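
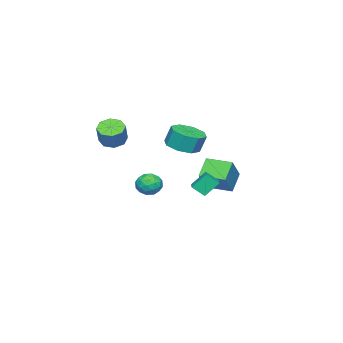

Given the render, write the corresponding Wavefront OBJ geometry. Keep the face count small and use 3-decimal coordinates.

v -1.396 1.776 -0.445
v -0.035 2.044 0.882
v -1.587 3.24 -0.545
v -0.226 3.508 0.782
v -0.474 1.832 -1.402
v 0.887 2.1 -0.075
v -0.665 3.296 -1.502
v 0.696 3.564 -0.175
v -2.594 -0.813 0.537
v -1.693 -1.293 0.782
v -1.805 -0.928 1.909
v -2.706 -0.447 1.663
v -1.582 -0.533 0.546
v -1.694 -0.167 1.673
v -2.064 0.063 0.305
v -2.176 0.429 1.432
v -2.856 0.146 0.199
v -2.968 0.512 1.326
v -3.495 -0.332 0.291
v -3.607 0.033 1.418
v -3.606 -1.093 0.527
v -3.718 -0.727 1.654
v -3.124 -1.689 0.768
v -3.236 -1.323 1.895
v -2.332 -1.772 0.874
v -2.444 -1.406 2.001
v -3.494 -2.75 -3.215
v -3.155 -3.262 -2.64
v -4.185 -3.798 -3.74
v -3.846 -4.31 -3.165
v -4.401 -3.724 -2.931
v -3.974 -3.076 -2.606
v -3.366 -3.984 -3.774
v -2.939 -3.336 -3.449
v -3.075 -4.024 -2.986
v -3.715 -3.864 -2.464
v -3.625 -3.196 -3.916
v -4.265 -3.036 -3.394
v -3.264 -2.914 -2.881
v -4.076 -4.146 -3.499
v -4.403 -3.802 -3.361
v -4.203 -4.103 -3.023
v -3.746 -2.805 -2.861
v -3.546 -3.106 -2.523
v -4.279 -3.377 -2.694
v -3.794 -3.954 -3.857
v -3.594 -4.255 -3.519
v -3.137 -2.957 -3.357
v -2.937 -3.258 -3.019
v -3.061 -3.683 -3.686
v -3.017 -3.663 -2.747
v -3.424 -4.279 -3.056
v -3.141 -4.087 -3.413
v -2.89 -3.707 -3.223
v -3.394 -3.569 -2.44
v -3.8 -4.185 -2.749
v -4.127 -3.84 -2.611
v -3.876 -3.459 -2.42
v -3.347 -4.017 -2.644
v -3.54 -2.875 -3.631
v -3.946 -3.491 -3.94
v -3.464 -3.601 -3.96
v -3.213 -3.22 -3.769
v -3.916 -2.781 -3.324
v -4.323 -3.397 -3.633
v -4.45 -3.353 -3.157
v -4.199 -2.973 -2.967
v -3.993 -3.043 -3.736
v 3.363 2.996 0.261
v 2.88 3.574 1.091
v 3.112 3.613 -0.314
v 2.63 4.191 0.516
v 4.15 3.449 0.404
v 3.668 4.027 1.234
v 3.9 4.066 -0.171
v 3.417 4.644 0.659
v 2.303 -2.254 2.276
v 2.827 -1.874 1.86
v 3.481 -1.605 2.927
v 2.957 -1.986 3.344
v 2.387 -1.526 2.042
v 3.042 -1.257 3.109
v 1.898 -1.604 2.361
v 2.553 -1.336 3.428
v 1.646 -2.064 2.631
v 2.301 -1.795 3.698
v 1.779 -2.635 2.693
v 2.433 -2.366 3.76
v 2.218 -2.983 2.511
v 2.873 -2.714 3.578
v 2.707 -2.904 2.192
v 3.362 -2.636 3.259
v 2.959 -2.445 1.922
v 3.614 -2.176 2.989
f 2 4 1
f 5 2 1
f 1 4 3
f 3 5 1
f 2 8 4
f 6 2 5
f 6 8 2
f 4 8 3
f 7 5 3
f 3 8 7
f 7 6 5
f 8 6 7
f 10 9 13
f 10 13 11
f 11 13 14
f 11 14 12
f 13 9 15
f 13 15 14
f 14 15 16
f 14 16 12
f 15 9 17
f 15 17 16
f 16 17 18
f 16 18 12
f 17 9 19
f 17 19 18
f 18 19 20
f 18 20 12
f 19 9 21
f 19 21 20
f 20 21 22
f 20 22 12
f 21 9 23
f 21 23 22
f 22 23 24
f 22 24 12
f 23 9 25
f 23 25 24
f 24 25 26
f 24 26 12
f 25 9 10
f 25 10 26
f 26 10 11
f 26 11 12
f 27 64 43
f 64 38 67
f 43 67 32
f 64 67 43
f 27 43 39
f 43 32 44
f 39 44 28
f 43 44 39
f 27 39 48
f 39 28 49
f 48 49 34
f 39 49 48
f 27 48 60
f 48 34 63
f 60 63 37
f 48 63 60
f 27 60 64
f 60 37 68
f 64 68 38
f 60 68 64
f 28 44 55
f 44 32 58
f 55 58 36
f 44 58 55
f 32 67 45
f 67 38 66
f 45 66 31
f 67 66 45
f 38 68 65
f 68 37 61
f 65 61 29
f 68 61 65
f 37 63 62
f 63 34 50
f 62 50 33
f 63 50 62
f 34 49 54
f 49 28 51
f 54 51 35
f 49 51 54
f 30 56 42
f 56 36 57
f 42 57 31
f 56 57 42
f 30 42 40
f 42 31 41
f 40 41 29
f 42 41 40
f 30 40 47
f 40 29 46
f 47 46 33
f 40 46 47
f 30 47 52
f 47 33 53
f 52 53 35
f 47 53 52
f 30 52 56
f 52 35 59
f 56 59 36
f 52 59 56
f 31 57 45
f 57 36 58
f 45 58 32
f 57 58 45
f 29 41 65
f 41 31 66
f 65 66 38
f 41 66 65
f 33 46 62
f 46 29 61
f 62 61 37
f 46 61 62
f 35 53 54
f 53 33 50
f 54 50 34
f 53 50 54
f 36 59 55
f 59 35 51
f 55 51 28
f 59 51 55
f 70 72 69
f 73 70 69
f 69 72 71
f 71 73 69
f 70 76 72
f 74 70 73
f 74 76 70
f 72 76 71
f 75 73 71
f 71 76 75
f 75 74 73
f 76 74 75
f 78 77 81
f 78 81 79
f 79 81 82
f 79 82 80
f 81 77 83
f 81 83 82
f 82 83 84
f 82 84 80
f 83 77 85
f 83 85 84
f 84 85 86
f 84 86 80
f 85 77 87
f 85 87 86
f 86 87 88
f 86 88 80
f 87 77 89
f 87 89 88
f 88 89 90
f 88 90 80
f 89 77 91
f 89 91 90
f 90 91 92
f 90 92 80
f 91 77 93
f 91 93 92
f 92 93 94
f 92 94 80
f 93 77 78
f 93 78 94
f 94 78 79
f 94 79 80



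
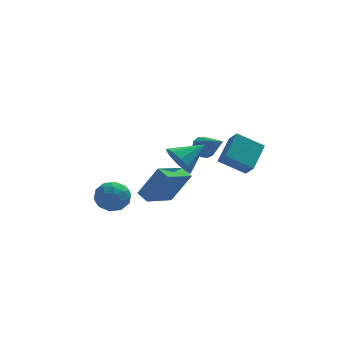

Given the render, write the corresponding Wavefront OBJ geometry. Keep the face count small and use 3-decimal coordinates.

v -3.282 -0.424 -4.146
v -2.348 -1 -4.019
v -4.132 -1.56 -3.061
v -3.198 -2.136 -2.934
v -3.285 -1.123 -2.503
v -2.76 -0.421 -3.173
v -3.72 -2.139 -3.907
v -3.195 -1.437 -4.577
v -2.619 -2.06 -3.87
v -2.351 -1.432 -3.003
v -4.129 -1.128 -4.077
v -3.861 -0.5 -3.21
v -2.74 -0.612 -4.178
v -3.74 -1.948 -2.902
v -3.791 -1.353 -2.649
v -3.242 -1.691 -2.574
v -2.982 -0.272 -3.681
v -2.434 -0.61 -3.606
v -2.985 -0.683 -2.715
v -4.046 -1.95 -3.474
v -3.498 -2.288 -3.399
v -3.238 -0.869 -4.506
v -2.689 -1.207 -4.431
v -3.495 -1.877 -4.365
v -2.351 -1.574 -4.016
v -2.851 -2.242 -3.378
v -3.157 -2.243 -3.95
v -2.849 -1.83 -4.344
v -2.193 -1.205 -3.506
v -2.693 -1.873 -2.868
v -2.744 -1.277 -2.615
v -2.435 -0.865 -3.009
v -2.353 -1.828 -3.418
v -3.787 -0.687 -4.212
v -4.287 -1.355 -3.574
v -4.045 -1.695 -4.071
v -3.736 -1.283 -4.465
v -3.629 -0.318 -3.702
v -4.129 -0.986 -3.064
v -3.631 -0.73 -2.736
v -3.323 -0.317 -3.13
v -4.127 -0.732 -3.662
v 0.146 -3.052 -0.187
v 0.734 -3.318 -1.064
v 1.714 -2.528 0.707
v 0.553 -2.673 -1.124
v 0.215 -2.172 -0.826
v -0.149 -2.007 -0.283
v -0.4 -2.241 0.296
v -0.443 -2.785 0.691
v -0.262 -3.431 0.75
v 0.076 -3.932 0.452
v 0.44 -4.097 -0.09
v 0.691 -3.863 -0.67
v -1.737 -3.979 -2.633
v -2.157 -3.301 -2.312
v -0.192 -2.676 -3.366
v -0.612 -1.998 -3.046
v -0.648 -4.202 -0.734
v -1.068 -3.524 -0.414
v 0.897 -2.899 -1.468
v 0.477 -2.221 -1.147
v 2.414 1.493 -1.52
v 2.884 2.027 -1.179
v 3.226 0.087 -0.44
v 2.517 2.007 -0.929
v 2.116 1.823 -0.867
v 1.81 1.534 -1.013
v 1.696 1.232 -1.319
v 1.809 1.013 -1.69
v 2.115 0.946 -2.006
v 2.515 1.053 -2.169
v 2.884 1.299 -2.125
v 3.103 1.607 -1.89
v 3.103 1.878 -1.537
v 4.07 -4.057 -0.59
v 2.571 -3.721 0.329
v 3.79 -3.375 -1.295
v 2.292 -3.039 -0.376
v 4.988 -2.661 0.396
v 3.49 -2.325 1.315
v 4.709 -1.979 -0.309
v 3.21 -1.643 0.61
f 1 38 17
f 38 12 41
f 17 41 6
f 38 41 17
f 1 17 13
f 17 6 18
f 13 18 2
f 17 18 13
f 1 13 22
f 13 2 23
f 22 23 8
f 13 23 22
f 1 22 34
f 22 8 37
f 34 37 11
f 22 37 34
f 1 34 38
f 34 11 42
f 38 42 12
f 34 42 38
f 2 18 29
f 18 6 32
f 29 32 10
f 18 32 29
f 6 41 19
f 41 12 40
f 19 40 5
f 41 40 19
f 12 42 39
f 42 11 35
f 39 35 3
f 42 35 39
f 11 37 36
f 37 8 24
f 36 24 7
f 37 24 36
f 8 23 28
f 23 2 25
f 28 25 9
f 23 25 28
f 4 30 16
f 30 10 31
f 16 31 5
f 30 31 16
f 4 16 14
f 16 5 15
f 14 15 3
f 16 15 14
f 4 14 21
f 14 3 20
f 21 20 7
f 14 20 21
f 4 21 26
f 21 7 27
f 26 27 9
f 21 27 26
f 4 26 30
f 26 9 33
f 30 33 10
f 26 33 30
f 5 31 19
f 31 10 32
f 19 32 6
f 31 32 19
f 3 15 39
f 15 5 40
f 39 40 12
f 15 40 39
f 7 20 36
f 20 3 35
f 36 35 11
f 20 35 36
f 9 27 28
f 27 7 24
f 28 24 8
f 27 24 28
f 10 33 29
f 33 9 25
f 29 25 2
f 33 25 29
f 44 43 46
f 44 46 45
f 46 43 47
f 46 47 45
f 47 43 48
f 47 48 45
f 48 43 49
f 48 49 45
f 49 43 50
f 49 50 45
f 50 43 51
f 50 51 45
f 51 43 52
f 51 52 45
f 52 43 53
f 52 53 45
f 53 43 54
f 53 54 45
f 54 43 44
f 54 44 45
f 56 58 55
f 59 56 55
f 55 58 57
f 57 59 55
f 56 62 58
f 60 56 59
f 60 62 56
f 58 62 57
f 61 59 57
f 57 62 61
f 61 60 59
f 62 60 61
f 64 63 66
f 64 66 65
f 66 63 67
f 66 67 65
f 67 63 68
f 67 68 65
f 68 63 69
f 68 69 65
f 69 63 70
f 69 70 65
f 70 63 71
f 70 71 65
f 71 63 72
f 71 72 65
f 72 63 73
f 72 73 65
f 73 63 74
f 73 74 65
f 74 63 75
f 74 75 65
f 75 63 64
f 75 64 65
f 77 79 76
f 80 77 76
f 76 79 78
f 78 80 76
f 77 83 79
f 81 77 80
f 81 83 77
f 79 83 78
f 82 80 78
f 78 83 82
f 82 81 80
f 83 81 82



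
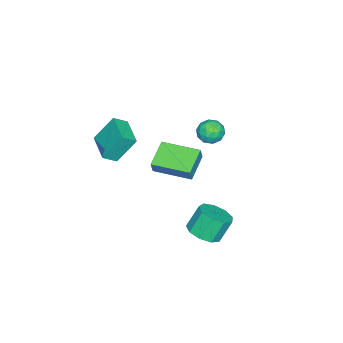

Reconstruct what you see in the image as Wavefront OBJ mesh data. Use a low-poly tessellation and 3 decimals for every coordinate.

v -1.087 2.496 1.087
v -0.533 2.359 0.542
v -1.287 1.241 1.198
v -0.733 1.104 0.653
v -0.528 1.382 1.362
v -0.405 2.158 1.293
v -1.415 1.442 0.447
v -1.292 2.218 0.378
v -0.736 1.708 0.146
v -0.188 1.671 0.712
v -1.632 1.929 1.028
v -1.084 1.892 1.594
v -0.792 2.538 0.805
v -1.028 1.062 0.935
v -0.907 1.226 1.352
v -0.582 1.145 1.032
v -0.717 2.419 1.246
v -0.392 2.339 0.926
v -0.389 1.765 1.408
v -1.428 1.261 0.814
v -1.103 1.181 0.494
v -1.238 2.455 0.708
v -0.913 2.374 0.388
v -1.431 1.835 0.332
v -0.586 2.075 0.252
v -0.704 1.337 0.317
v -1.105 1.536 0.196
v -1.032 1.992 0.155
v -0.264 2.053 0.584
v -0.382 1.315 0.65
v -0.262 1.478 1.066
v -0.189 1.934 1.026
v -0.384 1.67 0.352
v -1.438 2.285 1.09
v -1.556 1.547 1.156
v -1.631 1.666 0.714
v -1.558 2.122 0.674
v -1.116 2.263 1.423
v -1.234 1.525 1.488
v -0.788 1.608 1.585
v -0.715 2.064 1.544
v -1.436 1.93 1.388
v 0.31 -2.305 1.085
v 0.869 -2.828 1.594
v 1.574 -1.14 0.89
v 2.134 -1.663 1.4
v 0.866 -3.157 -0.4
v 1.426 -3.68 0.11
v 2.131 -1.992 -0.594
v 2.69 -2.515 -0.085
v 3.545 3.521 -3.012
v 4.413 3.713 -2.678
v 3.844 4.13 -1.435
v 2.975 3.939 -1.768
v 4.166 4.239 -2.968
v 3.596 4.656 -1.725
v 3.628 4.429 -3.279
v 3.058 4.847 -2.035
v 3.051 4.195 -3.464
v 2.481 4.612 -2.221
v 2.705 3.645 -3.438
v 2.135 4.063 -2.195
v 2.752 3.038 -3.212
v 2.183 3.455 -1.969
v 3.17 2.656 -2.893
v 2.601 3.074 -1.65
v 3.764 2.68 -2.629
v 3.194 3.097 -1.385
v 4.255 3.097 -2.544
v 3.685 3.515 -1.301
v -3.014 -1.917 -3.446
v -2.686 -1.87 -2.631
v -3.223 0.273 -3.489
v -2.895 0.32 -2.674
v -1.445 -1.78 -4.086
v -1.117 -1.733 -3.271
v -1.654 0.41 -4.129
v -1.326 0.457 -3.314
f 1 38 17
f 38 12 41
f 17 41 6
f 38 41 17
f 1 17 13
f 17 6 18
f 13 18 2
f 17 18 13
f 1 13 22
f 13 2 23
f 22 23 8
f 13 23 22
f 1 22 34
f 22 8 37
f 34 37 11
f 22 37 34
f 1 34 38
f 34 11 42
f 38 42 12
f 34 42 38
f 2 18 29
f 18 6 32
f 29 32 10
f 18 32 29
f 6 41 19
f 41 12 40
f 19 40 5
f 41 40 19
f 12 42 39
f 42 11 35
f 39 35 3
f 42 35 39
f 11 37 36
f 37 8 24
f 36 24 7
f 37 24 36
f 8 23 28
f 23 2 25
f 28 25 9
f 23 25 28
f 4 30 16
f 30 10 31
f 16 31 5
f 30 31 16
f 4 16 14
f 16 5 15
f 14 15 3
f 16 15 14
f 4 14 21
f 14 3 20
f 21 20 7
f 14 20 21
f 4 21 26
f 21 7 27
f 26 27 9
f 21 27 26
f 4 26 30
f 26 9 33
f 30 33 10
f 26 33 30
f 5 31 19
f 31 10 32
f 19 32 6
f 31 32 19
f 3 15 39
f 15 5 40
f 39 40 12
f 15 40 39
f 7 20 36
f 20 3 35
f 36 35 11
f 20 35 36
f 9 27 28
f 27 7 24
f 28 24 8
f 27 24 28
f 10 33 29
f 33 9 25
f 29 25 2
f 33 25 29
f 44 46 43
f 47 44 43
f 43 46 45
f 45 47 43
f 44 50 46
f 48 44 47
f 48 50 44
f 46 50 45
f 49 47 45
f 45 50 49
f 49 48 47
f 50 48 49
f 52 51 55
f 52 55 53
f 53 55 56
f 53 56 54
f 55 51 57
f 55 57 56
f 56 57 58
f 56 58 54
f 57 51 59
f 57 59 58
f 58 59 60
f 58 60 54
f 59 51 61
f 59 61 60
f 60 61 62
f 60 62 54
f 61 51 63
f 61 63 62
f 62 63 64
f 62 64 54
f 63 51 65
f 63 65 64
f 64 65 66
f 64 66 54
f 65 51 67
f 65 67 66
f 66 67 68
f 66 68 54
f 67 51 69
f 67 69 68
f 68 69 70
f 68 70 54
f 69 51 52
f 69 52 70
f 70 52 53
f 70 53 54
f 72 74 71
f 75 72 71
f 71 74 73
f 73 75 71
f 72 78 74
f 76 72 75
f 76 78 72
f 74 78 73
f 77 75 73
f 73 78 77
f 77 76 75
f 78 76 77



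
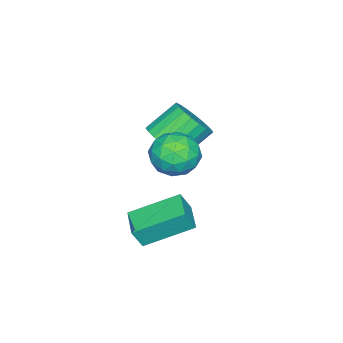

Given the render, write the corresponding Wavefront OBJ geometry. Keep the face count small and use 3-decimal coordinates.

v -3.288 -2.117 -1.168
v -2.523 -1.809 -0.64
v -3.527 -1.095 0.397
v -4.292 -1.403 -0.132
v -2.574 -1.501 -0.901
v -3.578 -0.787 0.135
v -2.749 -1.299 -1.209
v -3.753 -0.586 -0.173
v -3.017 -1.239 -1.51
v -4.021 -0.526 -0.474
v -3.332 -1.331 -1.752
v -4.336 -0.617 -0.716
v -3.64 -1.559 -1.893
v -4.644 -0.845 -0.856
v -3.886 -1.883 -1.909
v -4.89 -1.169 -0.872
v -4.029 -2.247 -1.796
v -5.033 -1.534 -0.759
v -4.044 -2.589 -1.575
v -5.048 -1.876 -0.538
v -3.928 -2.85 -1.284
v -4.932 -2.136 -0.247
v -3.702 -2.983 -0.972
v -4.706 -2.27 0.064
v -3.404 -2.967 -0.695
v -4.408 -2.253 0.342
v -3.086 -2.804 -0.499
v -4.09 -2.09 0.537
v -2.803 -2.522 -0.419
v -3.807 -1.808 0.617
v -2.603 -2.17 -0.469
v -3.607 -1.456 0.568
v -2.34 -0.419 -3.628
v -2 -0.69 -2.761
v -1.327 0.364 -3.781
v -0.986 0.093 -2.914
v -1.234 -2.033 -4.566
v -0.893 -2.304 -3.699
v -0.22 -1.25 -4.719
v 0.12 -1.521 -3.852
v -0.363 0.505 -0.134
v 0.218 0.281 0.673
v -1.518 -0.541 0.407
v -0.937 -0.765 1.214
v -1.362 0.158 1.132
v -0.648 0.805 0.798
v -0.652 -1.065 0.282
v 0.062 -0.418 -0.052
v 0.039 -0.689 0.931
v -0.399 0.067 1.456
v -0.901 -0.327 -0.376
v -1.339 0.429 0.149
v 0.029 0.485 0.222
v -1.329 -0.745 0.858
v -1.579 -0.202 0.81
v -1.237 -0.334 1.285
v -0.48 0.793 0.295
v -0.138 0.661 0.77
v -1.067 0.589 1.04
v -1.162 -0.921 0.31
v -0.82 -1.053 0.785
v -0.063 0.074 -0.205
v 0.279 -0.058 0.27
v -0.233 -0.849 0.04
v 0.266 -0.217 0.848
v -0.414 -0.832 1.166
v -0.246 -1.008 0.618
v 0.174 -0.628 0.422
v 0.008 0.227 1.157
v -0.672 -0.388 1.475
v -0.921 0.155 1.427
v -0.501 0.535 1.23
v -0.097 -0.343 1.308
v -0.628 0.128 -0.395
v -1.308 -0.487 -0.077
v -0.799 -0.795 -0.15
v -0.379 -0.415 -0.347
v -0.886 0.572 -0.086
v -1.566 -0.043 0.232
v -1.474 0.368 0.658
v -1.054 0.748 0.462
v -1.203 0.083 -0.228
f 2 1 5
f 2 5 3
f 3 5 6
f 3 6 4
f 5 1 7
f 5 7 6
f 6 7 8
f 6 8 4
f 7 1 9
f 7 9 8
f 8 9 10
f 8 10 4
f 9 1 11
f 9 11 10
f 10 11 12
f 10 12 4
f 11 1 13
f 11 13 12
f 12 13 14
f 12 14 4
f 13 1 15
f 13 15 14
f 14 15 16
f 14 16 4
f 15 1 17
f 15 17 16
f 16 17 18
f 16 18 4
f 17 1 19
f 17 19 18
f 18 19 20
f 18 20 4
f 19 1 21
f 19 21 20
f 20 21 22
f 20 22 4
f 21 1 23
f 21 23 22
f 22 23 24
f 22 24 4
f 23 1 25
f 23 25 24
f 24 25 26
f 24 26 4
f 25 1 27
f 25 27 26
f 26 27 28
f 26 28 4
f 27 1 29
f 27 29 28
f 28 29 30
f 28 30 4
f 29 1 31
f 29 31 30
f 30 31 32
f 30 32 4
f 31 1 2
f 31 2 32
f 32 2 3
f 32 3 4
f 34 36 33
f 37 34 33
f 33 36 35
f 35 37 33
f 34 40 36
f 38 34 37
f 38 40 34
f 36 40 35
f 39 37 35
f 35 40 39
f 39 38 37
f 40 38 39
f 41 78 57
f 78 52 81
f 57 81 46
f 78 81 57
f 41 57 53
f 57 46 58
f 53 58 42
f 57 58 53
f 41 53 62
f 53 42 63
f 62 63 48
f 53 63 62
f 41 62 74
f 62 48 77
f 74 77 51
f 62 77 74
f 41 74 78
f 74 51 82
f 78 82 52
f 74 82 78
f 42 58 69
f 58 46 72
f 69 72 50
f 58 72 69
f 46 81 59
f 81 52 80
f 59 80 45
f 81 80 59
f 52 82 79
f 82 51 75
f 79 75 43
f 82 75 79
f 51 77 76
f 77 48 64
f 76 64 47
f 77 64 76
f 48 63 68
f 63 42 65
f 68 65 49
f 63 65 68
f 44 70 56
f 70 50 71
f 56 71 45
f 70 71 56
f 44 56 54
f 56 45 55
f 54 55 43
f 56 55 54
f 44 54 61
f 54 43 60
f 61 60 47
f 54 60 61
f 44 61 66
f 61 47 67
f 66 67 49
f 61 67 66
f 44 66 70
f 66 49 73
f 70 73 50
f 66 73 70
f 45 71 59
f 71 50 72
f 59 72 46
f 71 72 59
f 43 55 79
f 55 45 80
f 79 80 52
f 55 80 79
f 47 60 76
f 60 43 75
f 76 75 51
f 60 75 76
f 49 67 68
f 67 47 64
f 68 64 48
f 67 64 68
f 50 73 69
f 73 49 65
f 69 65 42
f 73 65 69



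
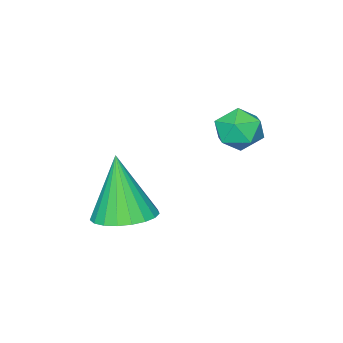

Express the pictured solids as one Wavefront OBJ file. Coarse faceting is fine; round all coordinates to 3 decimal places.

v 1.198 2.536 -0.019
v 2.086 2.68 0.117
v 0.982 2.004 1.959
v 1.939 3.02 0.192
v 1.664 3.277 0.231
v 1.308 3.405 0.226
v 0.933 3.383 0.179
v 0.604 3.215 0.098
v 0.378 2.929 -0.004
v 0.293 2.575 -0.108
v 0.366 2.214 -0.197
v 0.582 1.909 -0.255
v 0.905 1.712 -0.272
v 1.278 1.658 -0.246
v 1.638 1.755 -0.181
v 1.922 1.988 -0.087
v 2.08 2.315 0.018
v -2.254 3.967 2.851
v -1.798 4.509 3.088
v -1.342 3.471 2.232
v -0.886 4.013 2.469
v -1.143 3.504 2.951
v -1.706 3.81 3.333
v -1.434 4.17 1.987
v -1.997 4.476 2.369
v -1.292 4.634 2.554
v -1.112 4.223 3.15
v -2.028 3.757 2.17
v -1.848 3.346 2.766
f 2 1 4
f 2 4 3
f 4 1 5
f 4 5 3
f 5 1 6
f 5 6 3
f 6 1 7
f 6 7 3
f 7 1 8
f 7 8 3
f 8 1 9
f 8 9 3
f 9 1 10
f 9 10 3
f 10 1 11
f 10 11 3
f 11 1 12
f 11 12 3
f 12 1 13
f 12 13 3
f 13 1 14
f 13 14 3
f 14 1 15
f 14 15 3
f 15 1 16
f 15 16 3
f 16 1 17
f 16 17 3
f 17 1 2
f 17 2 3
f 18 29 23
f 18 23 19
f 18 19 25
f 18 25 28
f 18 28 29
f 19 23 27
f 23 29 22
f 29 28 20
f 28 25 24
f 25 19 26
f 21 27 22
f 21 22 20
f 21 20 24
f 21 24 26
f 21 26 27
f 22 27 23
f 20 22 29
f 24 20 28
f 26 24 25
f 27 26 19



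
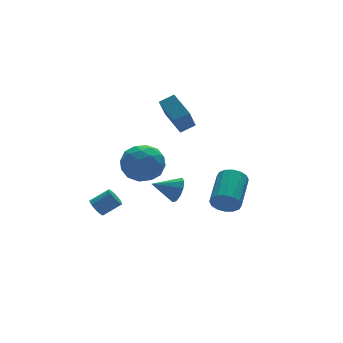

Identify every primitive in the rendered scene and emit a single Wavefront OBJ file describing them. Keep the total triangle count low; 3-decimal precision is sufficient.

v -0.955 -2.444 -0.149
v -0.577 -2.263 0.533
v -2.185 -1.976 0.409
v -0.559 -1.866 0.238
v -0.693 -1.69 -0.204
v -0.926 -1.801 -0.625
v -1.171 -2.158 -0.865
v -1.332 -2.624 -0.831
v -1.35 -3.021 -0.537
v -1.216 -3.198 -0.095
v -0.983 -3.086 0.327
v -0.739 -2.729 0.566
v 1.067 -0.065 3.724
v 0.964 1.381 4.424
v 0.238 0.06 3.344
v 0.135 1.506 4.045
v 1.865 0.714 2.235
v 1.762 2.16 2.936
v 1.036 0.839 1.856
v 0.933 2.285 2.556
v -3.496 -2.647 3.811
v -2.727 -2.665 2.905
v -4.213 -4.335 3.235
v -3.444 -4.353 2.329
v -3.052 -4.481 3.444
v -2.609 -3.438 3.799
v -4.331 -3.562 2.341
v -3.888 -2.519 2.696
v -3.243 -3.23 1.996
v -2.453 -3.798 2.678
v -4.487 -3.202 3.462
v -3.697 -3.77 4.144
v -3.048 -2.508 3.408
v -3.892 -4.492 2.732
v -3.661 -4.568 3.387
v -3.209 -4.578 2.854
v -2.979 -2.962 3.934
v -2.527 -2.972 3.402
v -2.718 -4.04 3.718
v -4.413 -4.028 2.738
v -3.961 -4.038 2.206
v -3.731 -2.422 3.286
v -3.279 -2.432 2.753
v -4.222 -2.96 2.422
v -2.9 -2.85 2.342
v -3.322 -3.843 2.004
v -3.843 -3.378 2.01
v -3.582 -2.765 2.219
v -2.436 -3.184 2.743
v -2.857 -4.177 2.404
v -2.627 -4.252 3.059
v -2.366 -3.639 3.268
v -2.739 -3.517 2.208
v -4.083 -2.823 3.736
v -4.504 -3.816 3.397
v -4.574 -3.361 2.872
v -4.313 -2.748 3.081
v -3.618 -3.157 4.136
v -4.04 -4.15 3.798
v -3.358 -4.235 3.921
v -3.097 -3.622 4.13
v -4.201 -3.483 3.932
v 1.951 -2.267 -2.132
v 2.399 -2.323 -2.84
v 3.736 -0.789 -2.117
v 3.289 -0.733 -1.408
v 2.097 -2.021 -2.922
v 3.434 -0.487 -2.198
v 1.756 -1.785 -2.791
v 3.093 -0.251 -2.068
v 1.467 -1.679 -2.484
v 2.804 -0.144 -1.761
v 1.308 -1.73 -2.083
v 2.645 -0.195 -1.359
v 1.322 -1.925 -1.694
v 2.659 -0.39 -0.971
v 1.504 -2.211 -1.423
v 2.841 -0.677 -0.7
v 1.806 -2.513 -1.342
v 3.143 -0.979 -0.618
v 2.147 -2.749 -1.472
v 3.484 -1.215 -0.749
v 2.436 -2.856 -1.779
v 3.773 -1.321 -1.056
v 2.595 -2.805 -2.181
v 3.932 -1.27 -1.457
v 2.581 -2.61 -2.569
v 3.918 -1.075 -1.846
v -3.757 1.109 -2.584
v -3.402 1.274 -3.025
v -2.428 1.015 -2.338
v -2.783 0.851 -1.896
v -3.437 1.497 -2.892
v -2.462 1.238 -2.205
v -3.535 1.644 -2.697
v -2.56 1.385 -2.01
v -3.677 1.685 -2.481
v -2.703 1.426 -1.794
v -3.835 1.612 -2.284
v -2.861 1.353 -1.597
v -3.978 1.439 -2.147
v -3.003 1.18 -1.46
v -4.076 1.201 -2.096
v -3.102 0.942 -1.409
v -4.112 0.945 -2.142
v -3.138 0.686 -1.455
v -4.078 0.722 -2.275
v -3.103 0.463 -1.588
v -3.98 0.575 -2.47
v -3.005 0.316 -1.783
v -3.837 0.534 -2.686
v -2.863 0.275 -1.999
v -3.679 0.607 -2.883
v -2.705 0.348 -2.196
v -3.537 0.78 -3.02
v -2.562 0.521 -2.333
v -3.438 1.018 -3.071
v -2.464 0.759 -2.384
f 2 1 4
f 2 4 3
f 4 1 5
f 4 5 3
f 5 1 6
f 5 6 3
f 6 1 7
f 6 7 3
f 7 1 8
f 7 8 3
f 8 1 9
f 8 9 3
f 9 1 10
f 9 10 3
f 10 1 11
f 10 11 3
f 11 1 12
f 11 12 3
f 12 1 2
f 12 2 3
f 14 16 13
f 17 14 13
f 13 16 15
f 15 17 13
f 14 20 16
f 18 14 17
f 18 20 14
f 16 20 15
f 19 17 15
f 15 20 19
f 19 18 17
f 20 18 19
f 21 58 37
f 58 32 61
f 37 61 26
f 58 61 37
f 21 37 33
f 37 26 38
f 33 38 22
f 37 38 33
f 21 33 42
f 33 22 43
f 42 43 28
f 33 43 42
f 21 42 54
f 42 28 57
f 54 57 31
f 42 57 54
f 21 54 58
f 54 31 62
f 58 62 32
f 54 62 58
f 22 38 49
f 38 26 52
f 49 52 30
f 38 52 49
f 26 61 39
f 61 32 60
f 39 60 25
f 61 60 39
f 32 62 59
f 62 31 55
f 59 55 23
f 62 55 59
f 31 57 56
f 57 28 44
f 56 44 27
f 57 44 56
f 28 43 48
f 43 22 45
f 48 45 29
f 43 45 48
f 24 50 36
f 50 30 51
f 36 51 25
f 50 51 36
f 24 36 34
f 36 25 35
f 34 35 23
f 36 35 34
f 24 34 41
f 34 23 40
f 41 40 27
f 34 40 41
f 24 41 46
f 41 27 47
f 46 47 29
f 41 47 46
f 24 46 50
f 46 29 53
f 50 53 30
f 46 53 50
f 25 51 39
f 51 30 52
f 39 52 26
f 51 52 39
f 23 35 59
f 35 25 60
f 59 60 32
f 35 60 59
f 27 40 56
f 40 23 55
f 56 55 31
f 40 55 56
f 29 47 48
f 47 27 44
f 48 44 28
f 47 44 48
f 30 53 49
f 53 29 45
f 49 45 22
f 53 45 49
f 64 63 67
f 64 67 65
f 65 67 68
f 65 68 66
f 67 63 69
f 67 69 68
f 68 69 70
f 68 70 66
f 69 63 71
f 69 71 70
f 70 71 72
f 70 72 66
f 71 63 73
f 71 73 72
f 72 73 74
f 72 74 66
f 73 63 75
f 73 75 74
f 74 75 76
f 74 76 66
f 75 63 77
f 75 77 76
f 76 77 78
f 76 78 66
f 77 63 79
f 77 79 78
f 78 79 80
f 78 80 66
f 79 63 81
f 79 81 80
f 80 81 82
f 80 82 66
f 81 63 83
f 81 83 82
f 82 83 84
f 82 84 66
f 83 63 85
f 83 85 84
f 84 85 86
f 84 86 66
f 85 63 87
f 85 87 86
f 86 87 88
f 86 88 66
f 87 63 64
f 87 64 88
f 88 64 65
f 88 65 66
f 90 89 93
f 90 93 91
f 91 93 94
f 91 94 92
f 93 89 95
f 93 95 94
f 94 95 96
f 94 96 92
f 95 89 97
f 95 97 96
f 96 97 98
f 96 98 92
f 97 89 99
f 97 99 98
f 98 99 100
f 98 100 92
f 99 89 101
f 99 101 100
f 100 101 102
f 100 102 92
f 101 89 103
f 101 103 102
f 102 103 104
f 102 104 92
f 103 89 105
f 103 105 104
f 104 105 106
f 104 106 92
f 105 89 107
f 105 107 106
f 106 107 108
f 106 108 92
f 107 89 109
f 107 109 108
f 108 109 110
f 108 110 92
f 109 89 111
f 109 111 110
f 110 111 112
f 110 112 92
f 111 89 113
f 111 113 112
f 112 113 114
f 112 114 92
f 113 89 115
f 113 115 114
f 114 115 116
f 114 116 92
f 115 89 117
f 115 117 116
f 116 117 118
f 116 118 92
f 117 89 90
f 117 90 118
f 118 90 91
f 118 91 92



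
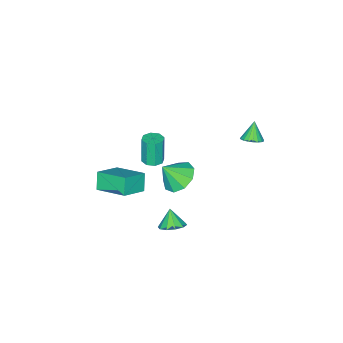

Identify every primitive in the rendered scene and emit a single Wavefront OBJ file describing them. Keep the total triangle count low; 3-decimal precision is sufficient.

v 2.746 -0.064 -1.205
v 3.428 0.099 -0.864
v 2.394 -0.536 -0.275
v 3.131 0.471 -0.787
v 2.687 0.638 -0.87
v 2.265 0.538 -1.08
v 2.027 0.207 -1.338
v 2.063 -0.226 -1.545
v 2.36 -0.598 -1.622
v 2.805 -0.766 -1.539
v 3.226 -0.665 -1.329
v 3.465 -0.335 -1.071
v -3.684 0.162 1.519
v -3.103 0.043 1.809
v -4.256 -0.142 2.541
v -3.142 0.308 1.867
v -3.274 0.549 1.864
v -3.478 0.722 1.802
v -3.717 0.799 1.691
v -3.95 0.765 1.55
v -4.137 0.628 1.404
v -4.246 0.41 1.278
v -4.257 0.149 1.193
v -4.17 -0.11 1.166
v -3.998 -0.321 1.199
v -3.772 -0.449 1.287
v -3.531 -0.471 1.416
v -3.316 -0.384 1.563
v -3.164 -0.202 1.702
v -0.063 -3.833 -0.147
v 0.315 -3.34 -0.043
v 0.082 -3.515 1.632
v -0.297 -4.007 1.527
v -0.146 -3.21 -0.094
v -0.379 -3.385 1.581
v -0.559 -3.445 -0.176
v -0.792 -3.62 1.499
v -0.682 -3.907 -0.241
v -0.915 -4.082 1.434
v -0.442 -4.325 -0.252
v -0.675 -4.5 1.423
v 0.019 -4.455 -0.201
v -0.214 -4.63 1.474
v 0.432 -4.22 -0.119
v 0.199 -4.395 1.556
v 0.555 -3.758 -0.054
v 0.322 -3.933 1.621
v 1.709 -0.5 2.075
v 2.503 -0.751 1.451
v 2.411 -1.04 3.185
v 2.596 -0.096 1.711
v 2.274 0.371 2.141
v 1.688 0.43 2.54
v 1.112 0.054 2.722
v 0.815 -0.581 2.6
v 0.937 -1.178 2.233
v 1.42 -1.458 1.792
v 2.038 -1.289 1.483
v 2.858 -3.813 1.574
v 4.258 -3.939 2.25
v 2.715 -1.986 2.21
v 4.115 -2.112 2.886
v 3.345 -3.448 0.634
v 4.745 -3.574 1.31
v 3.202 -1.621 1.27
v 4.602 -1.747 1.946
f 2 1 4
f 2 4 3
f 4 1 5
f 4 5 3
f 5 1 6
f 5 6 3
f 6 1 7
f 6 7 3
f 7 1 8
f 7 8 3
f 8 1 9
f 8 9 3
f 9 1 10
f 9 10 3
f 10 1 11
f 10 11 3
f 11 1 12
f 11 12 3
f 12 1 2
f 12 2 3
f 14 13 16
f 14 16 15
f 16 13 17
f 16 17 15
f 17 13 18
f 17 18 15
f 18 13 19
f 18 19 15
f 19 13 20
f 19 20 15
f 20 13 21
f 20 21 15
f 21 13 22
f 21 22 15
f 22 13 23
f 22 23 15
f 23 13 24
f 23 24 15
f 24 13 25
f 24 25 15
f 25 13 26
f 25 26 15
f 26 13 27
f 26 27 15
f 27 13 28
f 27 28 15
f 28 13 29
f 28 29 15
f 29 13 14
f 29 14 15
f 31 30 34
f 31 34 32
f 32 34 35
f 32 35 33
f 34 30 36
f 34 36 35
f 35 36 37
f 35 37 33
f 36 30 38
f 36 38 37
f 37 38 39
f 37 39 33
f 38 30 40
f 38 40 39
f 39 40 41
f 39 41 33
f 40 30 42
f 40 42 41
f 41 42 43
f 41 43 33
f 42 30 44
f 42 44 43
f 43 44 45
f 43 45 33
f 44 30 46
f 44 46 45
f 45 46 47
f 45 47 33
f 46 30 31
f 46 31 47
f 47 31 32
f 47 32 33
f 49 48 51
f 49 51 50
f 51 48 52
f 51 52 50
f 52 48 53
f 52 53 50
f 53 48 54
f 53 54 50
f 54 48 55
f 54 55 50
f 55 48 56
f 55 56 50
f 56 48 57
f 56 57 50
f 57 48 58
f 57 58 50
f 58 48 49
f 58 49 50
f 60 62 59
f 63 60 59
f 59 62 61
f 61 63 59
f 60 66 62
f 64 60 63
f 64 66 60
f 62 66 61
f 65 63 61
f 61 66 65
f 65 64 63
f 66 64 65



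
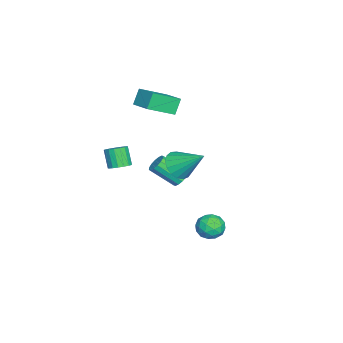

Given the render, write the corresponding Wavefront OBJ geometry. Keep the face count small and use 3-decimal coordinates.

v 3.361 -0.223 2.608
v 3.878 0.119 2.012
v 3.759 1.103 3.712
v 3.513 0.292 1.936
v 3.112 0.347 2.014
v 2.769 0.272 2.228
v 2.561 0.083 2.529
v 2.537 -0.175 2.848
v 2.701 -0.445 3.113
v 3.016 -0.663 3.261
v 3.411 -0.781 3.26
v 3.794 -0.771 3.11
v 4.078 -0.635 2.845
v 4.197 -0.405 2.525
v 4.125 -0.133 2.225
v -3.575 -1.546 -3.215
v -3.238 -1.216 -2.86
v -3.128 -2.525 -1.75
v -3.465 -2.854 -2.105
v -3.525 -1.163 -2.769
v -3.415 -2.472 -1.659
v -3.825 -1.212 -2.798
v -3.715 -2.521 -1.687
v -4.058 -1.351 -2.938
v -3.948 -2.66 -1.828
v -4.162 -1.542 -3.153
v -4.052 -2.851 -2.042
v -4.108 -1.734 -3.384
v -3.998 -3.043 -2.274
v -3.912 -1.875 -3.57
v -3.802 -3.184 -2.46
v -3.625 -1.928 -3.661
v -3.515 -3.237 -2.551
v -3.325 -1.879 -3.633
v -3.215 -3.188 -2.522
v -3.092 -1.74 -3.492
v -2.982 -3.049 -2.382
v -2.988 -1.549 -3.278
v -2.878 -2.858 -2.167
v -3.042 -1.357 -3.046
v -2.932 -2.666 -1.936
v 2.929 1.802 -1.803
v 3.618 1.715 -2.176
v 3.342 1.045 -0.864
v 4.031 0.958 -1.237
v 3.839 1.654 -0.921
v 3.583 2.123 -1.502
v 3.377 0.637 -1.538
v 3.121 1.106 -2.119
v 3.895 0.996 -2.013
v 4.18 1.624 -1.631
v 2.78 1.136 -1.409
v 3.065 1.764 -1.027
v 3.237 1.825 -2.072
v 3.723 0.935 -0.968
v 3.61 1.344 -0.782
v 4.015 1.293 -1.002
v 3.216 2.065 -1.676
v 3.622 2.014 -1.895
v 3.751 1.978 -1.157
v 3.338 0.746 -1.145
v 3.744 0.695 -1.364
v 2.945 1.467 -2.038
v 3.35 1.416 -2.258
v 3.209 0.782 -1.883
v 3.805 1.351 -2.195
v 4.048 0.906 -1.643
v 3.663 0.718 -1.82
v 3.513 0.993 -2.161
v 3.973 1.721 -1.971
v 4.216 1.275 -1.419
v 4.102 1.685 -1.234
v 3.952 1.96 -1.575
v 4.136 1.298 -1.875
v 2.744 1.485 -1.621
v 2.987 1.039 -1.069
v 3.008 0.8 -1.465
v 2.858 1.075 -1.806
v 2.912 1.854 -1.397
v 3.155 1.409 -0.845
v 3.447 1.767 -0.879
v 3.297 2.042 -1.22
v 2.824 1.462 -1.165
v -4.143 -2.422 2.782
v -3.236 -3.675 3.601
v -3.169 -1.473 3.156
v -2.262 -2.726 3.975
v -3.618 -2.614 1.905
v -2.711 -3.867 2.724
v -2.644 -1.665 2.279
v -1.737 -2.918 3.098
v 2.41 -3.331 1.449
v 2.936 -3.294 1.734
v 2.437 -3.612 2.697
v 1.91 -3.649 2.411
v 2.824 -3.031 1.763
v 2.324 -3.349 2.725
v 2.616 -2.837 1.719
v 2.117 -3.155 2.682
v 2.362 -2.756 1.614
v 1.862 -3.074 2.576
v 2.118 -2.807 1.471
v 1.619 -3.125 2.433
v 1.941 -2.978 1.322
v 1.442 -3.296 2.285
v 1.872 -3.23 1.203
v 1.372 -3.548 2.165
v 1.926 -3.505 1.14
v 1.426 -3.823 2.102
v 2.09 -3.74 1.148
v 1.591 -4.058 2.11
v 2.328 -3.881 1.224
v 1.829 -4.199 2.187
v 2.585 -3.897 1.353
v 2.085 -4.215 2.315
v 2.801 -3.783 1.503
v 2.302 -4.101 2.465
v 2.928 -3.565 1.64
v 2.428 -3.883 2.603
f 2 1 4
f 2 4 3
f 4 1 5
f 4 5 3
f 5 1 6
f 5 6 3
f 6 1 7
f 6 7 3
f 7 1 8
f 7 8 3
f 8 1 9
f 8 9 3
f 9 1 10
f 9 10 3
f 10 1 11
f 10 11 3
f 11 1 12
f 11 12 3
f 12 1 13
f 12 13 3
f 13 1 14
f 13 14 3
f 14 1 15
f 14 15 3
f 15 1 2
f 15 2 3
f 17 16 20
f 17 20 18
f 18 20 21
f 18 21 19
f 20 16 22
f 20 22 21
f 21 22 23
f 21 23 19
f 22 16 24
f 22 24 23
f 23 24 25
f 23 25 19
f 24 16 26
f 24 26 25
f 25 26 27
f 25 27 19
f 26 16 28
f 26 28 27
f 27 28 29
f 27 29 19
f 28 16 30
f 28 30 29
f 29 30 31
f 29 31 19
f 30 16 32
f 30 32 31
f 31 32 33
f 31 33 19
f 32 16 34
f 32 34 33
f 33 34 35
f 33 35 19
f 34 16 36
f 34 36 35
f 35 36 37
f 35 37 19
f 36 16 38
f 36 38 37
f 37 38 39
f 37 39 19
f 38 16 40
f 38 40 39
f 39 40 41
f 39 41 19
f 40 16 17
f 40 17 41
f 41 17 18
f 41 18 19
f 42 79 58
f 79 53 82
f 58 82 47
f 79 82 58
f 42 58 54
f 58 47 59
f 54 59 43
f 58 59 54
f 42 54 63
f 54 43 64
f 63 64 49
f 54 64 63
f 42 63 75
f 63 49 78
f 75 78 52
f 63 78 75
f 42 75 79
f 75 52 83
f 79 83 53
f 75 83 79
f 43 59 70
f 59 47 73
f 70 73 51
f 59 73 70
f 47 82 60
f 82 53 81
f 60 81 46
f 82 81 60
f 53 83 80
f 83 52 76
f 80 76 44
f 83 76 80
f 52 78 77
f 78 49 65
f 77 65 48
f 78 65 77
f 49 64 69
f 64 43 66
f 69 66 50
f 64 66 69
f 45 71 57
f 71 51 72
f 57 72 46
f 71 72 57
f 45 57 55
f 57 46 56
f 55 56 44
f 57 56 55
f 45 55 62
f 55 44 61
f 62 61 48
f 55 61 62
f 45 62 67
f 62 48 68
f 67 68 50
f 62 68 67
f 45 67 71
f 67 50 74
f 71 74 51
f 67 74 71
f 46 72 60
f 72 51 73
f 60 73 47
f 72 73 60
f 44 56 80
f 56 46 81
f 80 81 53
f 56 81 80
f 48 61 77
f 61 44 76
f 77 76 52
f 61 76 77
f 50 68 69
f 68 48 65
f 69 65 49
f 68 65 69
f 51 74 70
f 74 50 66
f 70 66 43
f 74 66 70
f 85 87 84
f 88 85 84
f 84 87 86
f 86 88 84
f 85 91 87
f 89 85 88
f 89 91 85
f 87 91 86
f 90 88 86
f 86 91 90
f 90 89 88
f 91 89 90
f 93 92 96
f 93 96 94
f 94 96 97
f 94 97 95
f 96 92 98
f 96 98 97
f 97 98 99
f 97 99 95
f 98 92 100
f 98 100 99
f 99 100 101
f 99 101 95
f 100 92 102
f 100 102 101
f 101 102 103
f 101 103 95
f 102 92 104
f 102 104 103
f 103 104 105
f 103 105 95
f 104 92 106
f 104 106 105
f 105 106 107
f 105 107 95
f 106 92 108
f 106 108 107
f 107 108 109
f 107 109 95
f 108 92 110
f 108 110 109
f 109 110 111
f 109 111 95
f 110 92 112
f 110 112 111
f 111 112 113
f 111 113 95
f 112 92 114
f 112 114 113
f 113 114 115
f 113 115 95
f 114 92 116
f 114 116 115
f 115 116 117
f 115 117 95
f 116 92 118
f 116 118 117
f 117 118 119
f 117 119 95
f 118 92 93
f 118 93 119
f 119 93 94
f 119 94 95



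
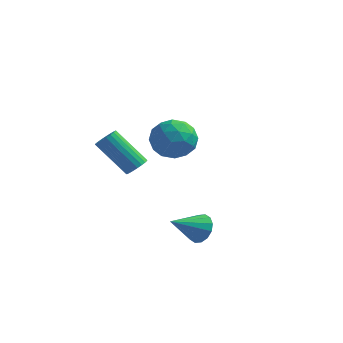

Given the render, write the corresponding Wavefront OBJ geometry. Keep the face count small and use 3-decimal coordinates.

v 0.369 -1.878 -2.933
v 0.772 -1.659 -2.242
v -0.589 -3.102 -1.987
v 0.429 -1.401 -2.257
v 0.069 -1.271 -2.453
v -0.21 -1.304 -2.778
v -0.334 -1.491 -3.144
v -0.269 -1.781 -3.454
v -0.034 -2.097 -3.625
v 0.31 -2.355 -3.61
v 0.669 -2.485 -3.414
v 0.948 -2.452 -3.089
v 1.072 -2.266 -2.722
v 1.008 -1.975 -2.412
v -1.962 -3.581 1.462
v -1.595 -3.874 1.836
v -3.111 -3.811 3.372
v -3.478 -3.519 2.998
v -1.537 -3.635 1.883
v -3.054 -3.573 3.419
v -1.554 -3.388 1.857
v -3.07 -3.325 3.393
v -1.64 -3.174 1.762
v -3.157 -3.111 3.299
v -1.782 -3.03 1.616
v -3.299 -2.967 3.153
v -1.956 -2.982 1.443
v -3.472 -2.919 2.98
v -2.13 -3.037 1.274
v -3.646 -2.974 2.81
v -2.275 -3.186 1.136
v -3.792 -3.124 2.673
v -2.366 -3.404 1.055
v -3.883 -3.342 2.592
v -2.387 -3.652 1.045
v -3.904 -3.59 2.581
v -2.335 -3.888 1.106
v -3.851 -3.826 2.643
v -2.218 -4.071 1.229
v -3.734 -4.009 2.766
v -2.056 -4.17 1.392
v -3.573 -4.107 2.929
v -1.879 -4.166 1.567
v -3.396 -4.104 3.104
v -1.716 -4.061 1.724
v -3.232 -3.999 3.261
v -3.478 3.055 -0.233
v -2.31 3.431 -0.135
v -2.95 1.249 0.415
v -1.782 1.625 0.513
v -2.638 2.068 1.278
v -2.965 3.185 0.877
v -2.295 1.495 -0.597
v -2.622 2.612 -0.998
v -1.58 2.467 -0.36
v -1.792 2.822 0.799
v -3.468 1.858 -0.519
v -3.68 2.213 0.64
v -2.94 3.402 -0.241
v -2.32 1.278 0.521
v -2.823 1.539 0.971
v -2.137 1.76 1.028
v -3.325 3.257 0.354
v -2.639 3.478 0.412
v -2.831 2.677 1.242
v -2.621 1.202 -0.132
v -1.935 1.423 -0.074
v -3.123 2.92 -0.748
v -2.437 3.141 -0.691
v -2.429 2.003 -0.962
v -1.825 3.056 -0.316
v -1.515 1.995 0.066
v -1.816 1.918 -0.587
v -2.008 2.575 -0.823
v -1.949 3.265 0.366
v -1.639 2.203 0.747
v -2.142 2.463 1.196
v -2.334 3.12 0.961
v -1.52 2.698 0.234
v -3.621 2.477 -0.467
v -3.311 1.415 -0.086
v -2.926 1.56 -0.681
v -3.118 2.217 -0.916
v -3.745 2.685 0.214
v -3.435 1.624 0.596
v -3.252 2.105 1.103
v -3.444 2.762 0.867
v -3.74 1.982 0.046
f 2 1 4
f 2 4 3
f 4 1 5
f 4 5 3
f 5 1 6
f 5 6 3
f 6 1 7
f 6 7 3
f 7 1 8
f 7 8 3
f 8 1 9
f 8 9 3
f 9 1 10
f 9 10 3
f 10 1 11
f 10 11 3
f 11 1 12
f 11 12 3
f 12 1 13
f 12 13 3
f 13 1 14
f 13 14 3
f 14 1 2
f 14 2 3
f 16 15 19
f 16 19 17
f 17 19 20
f 17 20 18
f 19 15 21
f 19 21 20
f 20 21 22
f 20 22 18
f 21 15 23
f 21 23 22
f 22 23 24
f 22 24 18
f 23 15 25
f 23 25 24
f 24 25 26
f 24 26 18
f 25 15 27
f 25 27 26
f 26 27 28
f 26 28 18
f 27 15 29
f 27 29 28
f 28 29 30
f 28 30 18
f 29 15 31
f 29 31 30
f 30 31 32
f 30 32 18
f 31 15 33
f 31 33 32
f 32 33 34
f 32 34 18
f 33 15 35
f 33 35 34
f 34 35 36
f 34 36 18
f 35 15 37
f 35 37 36
f 36 37 38
f 36 38 18
f 37 15 39
f 37 39 38
f 38 39 40
f 38 40 18
f 39 15 41
f 39 41 40
f 40 41 42
f 40 42 18
f 41 15 43
f 41 43 42
f 42 43 44
f 42 44 18
f 43 15 45
f 43 45 44
f 44 45 46
f 44 46 18
f 45 15 16
f 45 16 46
f 46 16 17
f 46 17 18
f 47 84 63
f 84 58 87
f 63 87 52
f 84 87 63
f 47 63 59
f 63 52 64
f 59 64 48
f 63 64 59
f 47 59 68
f 59 48 69
f 68 69 54
f 59 69 68
f 47 68 80
f 68 54 83
f 80 83 57
f 68 83 80
f 47 80 84
f 80 57 88
f 84 88 58
f 80 88 84
f 48 64 75
f 64 52 78
f 75 78 56
f 64 78 75
f 52 87 65
f 87 58 86
f 65 86 51
f 87 86 65
f 58 88 85
f 88 57 81
f 85 81 49
f 88 81 85
f 57 83 82
f 83 54 70
f 82 70 53
f 83 70 82
f 54 69 74
f 69 48 71
f 74 71 55
f 69 71 74
f 50 76 62
f 76 56 77
f 62 77 51
f 76 77 62
f 50 62 60
f 62 51 61
f 60 61 49
f 62 61 60
f 50 60 67
f 60 49 66
f 67 66 53
f 60 66 67
f 50 67 72
f 67 53 73
f 72 73 55
f 67 73 72
f 50 72 76
f 72 55 79
f 76 79 56
f 72 79 76
f 51 77 65
f 77 56 78
f 65 78 52
f 77 78 65
f 49 61 85
f 61 51 86
f 85 86 58
f 61 86 85
f 53 66 82
f 66 49 81
f 82 81 57
f 66 81 82
f 55 73 74
f 73 53 70
f 74 70 54
f 73 70 74
f 56 79 75
f 79 55 71
f 75 71 48
f 79 71 75



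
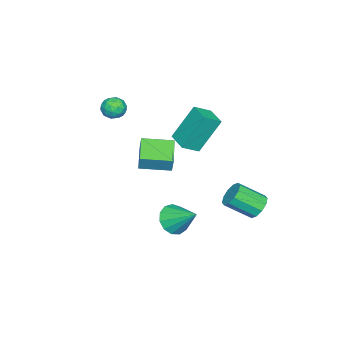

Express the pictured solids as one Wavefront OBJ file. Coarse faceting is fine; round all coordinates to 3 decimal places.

v -4.123 -0.051 -0.281
v -3.409 -0.622 0.255
v -4.869 0.766 1.586
v -4.155 0.194 2.122
v -3.345 0.846 -0.362
v -2.631 0.274 0.174
v -4.091 1.662 1.505
v -3.377 1.091 2.041
v -3.77 3.786 -3.746
v -3.073 3.97 -3.914
v -2.533 2.758 -3.002
v -3.23 2.574 -2.834
v -3.193 4.2 -3.537
v -2.653 2.988 -2.625
v -3.533 4.272 -3.24
v -2.994 3.06 -2.328
v -3.964 4.158 -3.137
v -3.424 2.946 -2.225
v -4.32 3.902 -3.266
v -3.781 2.69 -2.354
v -4.467 3.602 -3.578
v -3.927 2.39 -2.666
v -4.347 3.372 -3.955
v -3.807 2.16 -3.043
v -4.006 3.3 -4.252
v -3.467 2.088 -3.34
v -3.576 3.414 -4.355
v -3.036 2.202 -3.443
v -3.219 3.67 -4.226
v -2.68 2.458 -3.314
v 0.32 -0.488 1.723
v 0.524 -0.303 2.527
v -0.325 0.88 1.571
v -0.121 1.065 2.376
v 1.621 0.075 1.264
v 1.825 0.26 2.069
v 0.976 1.443 1.113
v 1.18 1.628 1.917
v -1.83 -2.738 2.466
v -1.424 -2.203 2.428
v -1.276 -3.097 3.332
v -0.87 -2.562 3.294
v -1.512 -2.484 3.476
v -1.855 -2.262 2.941
v -0.845 -3.038 2.819
v -1.188 -2.816 2.284
v -0.815 -2.389 2.646
v -1.227 -2.046 3.052
v -1.473 -3.254 2.708
v -1.885 -2.911 3.114
v -1.676 -2.439 2.371
v -1.024 -2.861 3.389
v -1.402 -2.815 3.496
v -1.163 -2.501 3.474
v -1.929 -2.473 2.673
v -1.69 -2.159 2.65
v -1.742 -2.324 3.267
v -1.01 -3.141 3.11
v -0.771 -2.827 3.087
v -1.537 -2.799 2.286
v -1.298 -2.485 2.264
v -0.958 -2.976 2.493
v -1.079 -2.234 2.477
v -0.753 -2.445 2.985
v -0.739 -2.725 2.706
v -0.94 -2.594 2.392
v -1.321 -2.032 2.716
v -0.996 -2.243 3.224
v -1.373 -2.197 3.332
v -1.575 -2.067 3.017
v -0.963 -2.141 2.844
v -1.704 -3.057 2.536
v -1.379 -3.268 3.044
v -1.125 -3.233 2.743
v -1.327 -3.103 2.428
v -1.947 -2.855 2.775
v -1.621 -3.066 3.283
v -1.76 -2.706 3.368
v -1.961 -2.575 3.054
v -1.737 -3.159 2.916
v 1.037 1.58 -2.157
v 1.433 1.054 -1.588
v 1.363 2.86 -1.203
v 1.778 1.202 -1.904
v 1.888 1.469 -2.3
v 1.727 1.772 -2.65
v 1.348 2.013 -2.845
v 0.869 2.117 -2.821
v 0.444 2.051 -2.586
v 0.207 1.835 -2.215
v 0.233 1.538 -1.826
v 0.515 1.254 -1.542
v 0.962 1.074 -1.454
f 2 4 1
f 5 2 1
f 1 4 3
f 3 5 1
f 2 8 4
f 6 2 5
f 6 8 2
f 4 8 3
f 7 5 3
f 3 8 7
f 7 6 5
f 8 6 7
f 10 9 13
f 10 13 11
f 11 13 14
f 11 14 12
f 13 9 15
f 13 15 14
f 14 15 16
f 14 16 12
f 15 9 17
f 15 17 16
f 16 17 18
f 16 18 12
f 17 9 19
f 17 19 18
f 18 19 20
f 18 20 12
f 19 9 21
f 19 21 20
f 20 21 22
f 20 22 12
f 21 9 23
f 21 23 22
f 22 23 24
f 22 24 12
f 23 9 25
f 23 25 24
f 24 25 26
f 24 26 12
f 25 9 27
f 25 27 26
f 26 27 28
f 26 28 12
f 27 9 29
f 27 29 28
f 28 29 30
f 28 30 12
f 29 9 10
f 29 10 30
f 30 10 11
f 30 11 12
f 32 34 31
f 35 32 31
f 31 34 33
f 33 35 31
f 32 38 34
f 36 32 35
f 36 38 32
f 34 38 33
f 37 35 33
f 33 38 37
f 37 36 35
f 38 36 37
f 39 76 55
f 76 50 79
f 55 79 44
f 76 79 55
f 39 55 51
f 55 44 56
f 51 56 40
f 55 56 51
f 39 51 60
f 51 40 61
f 60 61 46
f 51 61 60
f 39 60 72
f 60 46 75
f 72 75 49
f 60 75 72
f 39 72 76
f 72 49 80
f 76 80 50
f 72 80 76
f 40 56 67
f 56 44 70
f 67 70 48
f 56 70 67
f 44 79 57
f 79 50 78
f 57 78 43
f 79 78 57
f 50 80 77
f 80 49 73
f 77 73 41
f 80 73 77
f 49 75 74
f 75 46 62
f 74 62 45
f 75 62 74
f 46 61 66
f 61 40 63
f 66 63 47
f 61 63 66
f 42 68 54
f 68 48 69
f 54 69 43
f 68 69 54
f 42 54 52
f 54 43 53
f 52 53 41
f 54 53 52
f 42 52 59
f 52 41 58
f 59 58 45
f 52 58 59
f 42 59 64
f 59 45 65
f 64 65 47
f 59 65 64
f 42 64 68
f 64 47 71
f 68 71 48
f 64 71 68
f 43 69 57
f 69 48 70
f 57 70 44
f 69 70 57
f 41 53 77
f 53 43 78
f 77 78 50
f 53 78 77
f 45 58 74
f 58 41 73
f 74 73 49
f 58 73 74
f 47 65 66
f 65 45 62
f 66 62 46
f 65 62 66
f 48 71 67
f 71 47 63
f 67 63 40
f 71 63 67
f 82 81 84
f 82 84 83
f 84 81 85
f 84 85 83
f 85 81 86
f 85 86 83
f 86 81 87
f 86 87 83
f 87 81 88
f 87 88 83
f 88 81 89
f 88 89 83
f 89 81 90
f 89 90 83
f 90 81 91
f 90 91 83
f 91 81 92
f 91 92 83
f 92 81 93
f 92 93 83
f 93 81 82
f 93 82 83



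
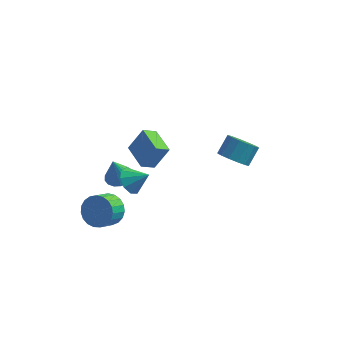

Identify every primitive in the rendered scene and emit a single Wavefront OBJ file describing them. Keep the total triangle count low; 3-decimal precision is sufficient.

v 3.443 -1.365 2.059
v 3.863 -2.056 2.539
v 4.196 -1.226 3.441
v 3.777 -0.535 2.961
v 4.208 -1.877 2.247
v 4.542 -1.048 3.149
v 4.349 -1.561 1.905
v 4.683 -0.732 2.806
v 4.247 -1.193 1.603
v 4.581 -0.364 2.505
v 3.93 -0.871 1.424
v 4.264 -0.041 2.326
v 3.482 -0.681 1.416
v 3.816 0.149 2.317
v 3.024 -0.674 1.579
v 3.357 0.156 2.481
v 2.678 -0.852 1.871
v 3.012 -0.023 2.773
v 2.537 -1.168 2.214
v 2.871 -0.339 3.115
v 2.639 -1.536 2.515
v 2.973 -0.707 3.417
v 2.956 -1.859 2.694
v 3.29 -1.029 3.596
v 3.404 -2.049 2.703
v 3.738 -1.219 3.604
v -1.698 1.24 -2.307
v -2.298 0.627 -1.813
v -2.857 2.558 -2.078
v -3.457 1.945 -1.584
v -0.943 1.655 -0.876
v -1.543 1.042 -0.382
v -2.102 2.973 -0.647
v -2.702 2.36 -0.153
v -2.846 -1.603 -0.826
v -2.202 -2.126 -0.822
v -3.094 -1.897 0.686
v -2.04 -1.776 -0.727
v -2.063 -1.386 -0.655
v -2.266 -1.046 -0.622
v -2.601 -0.833 -0.636
v -2.992 -0.797 -0.693
v -3.35 -0.946 -0.781
v -3.593 -1.245 -0.879
v -3.664 -1.626 -0.965
v -3.548 -2.002 -1.019
v -3.271 -2.287 -1.028
v -2.897 -2.415 -0.992
v -2.511 -2.357 -0.917
v -1.549 -3.681 1
v -1.063 -4.039 0.36
v -0.531 -3.619 1.74
v -1.061 -3.439 0.309
v -1.288 -2.952 0.581
v -1.637 -2.806 1.049
v -1.945 -3.069 1.494
v -2.067 -3.618 1.708
v -1.948 -4.196 1.591
v -1.641 -4.533 1.197
v -1.292 -4.471 0.711
v -3.081 -2.862 -2.666
v -2.15 -3.286 -2.784
v -2.507 -4.241 -2.171
v -3.439 -3.818 -2.054
v -2.103 -3.069 -2.417
v -2.461 -4.024 -1.805
v -2.226 -2.816 -2.094
v -2.584 -3.771 -1.482
v -2.496 -2.571 -1.87
v -2.854 -3.526 -1.258
v -2.868 -2.376 -1.784
v -3.226 -3.331 -1.171
v -3.276 -2.266 -1.85
v -3.634 -3.221 -1.237
v -3.651 -2.258 -2.057
v -4.009 -3.214 -1.444
v -3.927 -2.355 -2.37
v -4.285 -3.311 -1.757
v -4.057 -2.54 -2.734
v -4.415 -3.496 -2.121
v -4.018 -2.781 -3.086
v -4.376 -3.736 -2.473
v -3.817 -3.035 -3.366
v -4.175 -3.991 -2.753
v -3.489 -3.26 -3.524
v -3.847 -4.215 -2.912
v -3.09 -3.416 -3.535
v -3.448 -4.371 -2.922
v -2.69 -3.476 -3.395
v -3.048 -4.432 -2.782
v -2.357 -3.43 -3.129
v -2.715 -4.386 -2.517
f 2 1 5
f 2 5 3
f 3 5 6
f 3 6 4
f 5 1 7
f 5 7 6
f 6 7 8
f 6 8 4
f 7 1 9
f 7 9 8
f 8 9 10
f 8 10 4
f 9 1 11
f 9 11 10
f 10 11 12
f 10 12 4
f 11 1 13
f 11 13 12
f 12 13 14
f 12 14 4
f 13 1 15
f 13 15 14
f 14 15 16
f 14 16 4
f 15 1 17
f 15 17 16
f 16 17 18
f 16 18 4
f 17 1 19
f 17 19 18
f 18 19 20
f 18 20 4
f 19 1 21
f 19 21 20
f 20 21 22
f 20 22 4
f 21 1 23
f 21 23 22
f 22 23 24
f 22 24 4
f 23 1 25
f 23 25 24
f 24 25 26
f 24 26 4
f 25 1 2
f 25 2 26
f 26 2 3
f 26 3 4
f 28 30 27
f 31 28 27
f 27 30 29
f 29 31 27
f 28 34 30
f 32 28 31
f 32 34 28
f 30 34 29
f 33 31 29
f 29 34 33
f 33 32 31
f 34 32 33
f 36 35 38
f 36 38 37
f 38 35 39
f 38 39 37
f 39 35 40
f 39 40 37
f 40 35 41
f 40 41 37
f 41 35 42
f 41 42 37
f 42 35 43
f 42 43 37
f 43 35 44
f 43 44 37
f 44 35 45
f 44 45 37
f 45 35 46
f 45 46 37
f 46 35 47
f 46 47 37
f 47 35 48
f 47 48 37
f 48 35 49
f 48 49 37
f 49 35 36
f 49 36 37
f 51 50 53
f 51 53 52
f 53 50 54
f 53 54 52
f 54 50 55
f 54 55 52
f 55 50 56
f 55 56 52
f 56 50 57
f 56 57 52
f 57 50 58
f 57 58 52
f 58 50 59
f 58 59 52
f 59 50 60
f 59 60 52
f 60 50 51
f 60 51 52
f 62 61 65
f 62 65 63
f 63 65 66
f 63 66 64
f 65 61 67
f 65 67 66
f 66 67 68
f 66 68 64
f 67 61 69
f 67 69 68
f 68 69 70
f 68 70 64
f 69 61 71
f 69 71 70
f 70 71 72
f 70 72 64
f 71 61 73
f 71 73 72
f 72 73 74
f 72 74 64
f 73 61 75
f 73 75 74
f 74 75 76
f 74 76 64
f 75 61 77
f 75 77 76
f 76 77 78
f 76 78 64
f 77 61 79
f 77 79 78
f 78 79 80
f 78 80 64
f 79 61 81
f 79 81 80
f 80 81 82
f 80 82 64
f 81 61 83
f 81 83 82
f 82 83 84
f 82 84 64
f 83 61 85
f 83 85 84
f 84 85 86
f 84 86 64
f 85 61 87
f 85 87 86
f 86 87 88
f 86 88 64
f 87 61 89
f 87 89 88
f 88 89 90
f 88 90 64
f 89 61 91
f 89 91 90
f 90 91 92
f 90 92 64
f 91 61 62
f 91 62 92
f 92 62 63
f 92 63 64



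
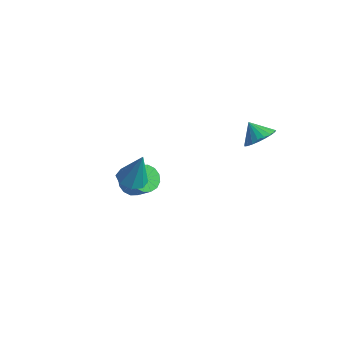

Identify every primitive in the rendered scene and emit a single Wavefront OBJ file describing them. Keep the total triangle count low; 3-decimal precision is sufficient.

v 0.587 2.209 1.649
v 1.124 2.606 2.175
v -0.127 2.191 2.391
v 0.957 2.877 2.021
v 0.727 3.033 1.803
v 0.472 3.046 1.558
v 0.237 2.914 1.329
v 0.063 2.661 1.155
v -0.021 2.329 1.067
v 0 1.976 1.079
v 0.123 1.664 1.19
v 0.326 1.446 1.38
v 0.574 1.359 1.617
v 0.824 1.42 1.859
v 1.034 1.617 2.065
v 1.166 1.916 2.199
v 1.197 2.266 2.238
v -4.348 -1.145 -2.582
v -3.82 -1.334 -3.124
v -2.923 -1.363 -2.24
v -3.452 -1.175 -1.698
v -3.818 -0.93 -3.113
v -2.921 -0.96 -2.228
v -3.958 -0.584 -2.959
v -3.062 -0.614 -2.074
v -4.203 -0.389 -2.704
v -3.306 -0.418 -1.82
v -4.487 -0.396 -2.417
v -3.59 -0.425 -1.532
v -4.733 -0.604 -2.174
v -3.837 -0.633 -1.289
v -4.877 -0.957 -2.04
v -3.98 -0.986 -1.156
v -4.879 -1.36 -2.052
v -3.982 -1.39 -1.167
v -4.738 -1.706 -2.206
v -3.842 -1.736 -1.321
v -4.494 -1.902 -2.46
v -3.597 -1.931 -1.576
v -4.21 -1.895 -2.748
v -3.313 -1.924 -1.863
v -3.963 -1.687 -2.991
v -3.067 -1.716 -2.106
v -1.573 -3.91 1.381
v -1.058 -3.413 1.158
v -1.127 -3.63 3.039
v -1.569 -3.171 1.255
v -2.083 -3.362 1.425
v -2.298 -3.874 1.57
v -2.089 -4.407 1.604
v -1.578 -4.65 1.507
v -1.064 -4.459 1.337
v -0.849 -3.947 1.192
f 2 1 4
f 2 4 3
f 4 1 5
f 4 5 3
f 5 1 6
f 5 6 3
f 6 1 7
f 6 7 3
f 7 1 8
f 7 8 3
f 8 1 9
f 8 9 3
f 9 1 10
f 9 10 3
f 10 1 11
f 10 11 3
f 11 1 12
f 11 12 3
f 12 1 13
f 12 13 3
f 13 1 14
f 13 14 3
f 14 1 15
f 14 15 3
f 15 1 16
f 15 16 3
f 16 1 17
f 16 17 3
f 17 1 2
f 17 2 3
f 19 18 22
f 19 22 20
f 20 22 23
f 20 23 21
f 22 18 24
f 22 24 23
f 23 24 25
f 23 25 21
f 24 18 26
f 24 26 25
f 25 26 27
f 25 27 21
f 26 18 28
f 26 28 27
f 27 28 29
f 27 29 21
f 28 18 30
f 28 30 29
f 29 30 31
f 29 31 21
f 30 18 32
f 30 32 31
f 31 32 33
f 31 33 21
f 32 18 34
f 32 34 33
f 33 34 35
f 33 35 21
f 34 18 36
f 34 36 35
f 35 36 37
f 35 37 21
f 36 18 38
f 36 38 37
f 37 38 39
f 37 39 21
f 38 18 40
f 38 40 39
f 39 40 41
f 39 41 21
f 40 18 42
f 40 42 41
f 41 42 43
f 41 43 21
f 42 18 19
f 42 19 43
f 43 19 20
f 43 20 21
f 45 44 47
f 45 47 46
f 47 44 48
f 47 48 46
f 48 44 49
f 48 49 46
f 49 44 50
f 49 50 46
f 50 44 51
f 50 51 46
f 51 44 52
f 51 52 46
f 52 44 53
f 52 53 46
f 53 44 45
f 53 45 46



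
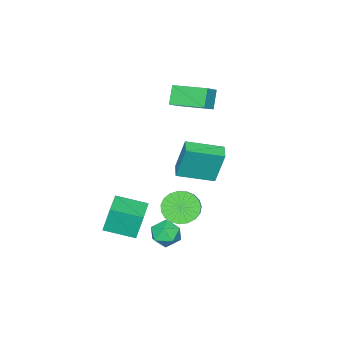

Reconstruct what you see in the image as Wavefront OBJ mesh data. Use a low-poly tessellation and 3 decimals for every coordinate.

v -1.925 0.516 -0.876
v -2.104 1.03 1.183
v -1.24 1.139 -0.972
v -1.419 1.653 1.087
v -0.521 -0.953 -0.387
v -0.7 -0.439 1.672
v 0.164 -0.33 -0.483
v -0.015 0.184 1.576
v -0.2 -0.238 -3.129
v 0.516 -0.249 -3.883
v 1.536 0.567 -2.925
v 0.82 0.578 -2.171
v 0.302 0.117 -3.967
v 1.323 0.934 -3.01
v 0.001 0.422 -3.907
v 1.022 1.238 -2.949
v -0.334 0.613 -3.711
v 0.686 1.429 -2.754
v -0.647 0.656 -3.416
v 0.374 1.473 -2.458
v -0.882 0.545 -3.07
v 0.139 1.361 -2.113
v -0.999 0.299 -2.735
v 0.021 1.115 -1.777
v -0.978 -0.041 -2.468
v 0.042 0.775 -1.51
v -0.823 -0.414 -2.315
v 0.197 0.402 -1.357
v -0.56 -0.757 -2.303
v 0.46 0.059 -1.345
v -0.235 -1.011 -2.433
v 0.786 -0.194 -1.476
v 0.096 -1.13 -2.684
v 1.117 -0.314 -1.727
v 0.376 -1.096 -3.012
v 1.397 -0.279 -2.055
v 0.557 -0.913 -3.36
v 1.577 -0.097 -2.402
v 0.606 -0.613 -3.668
v 1.626 0.203 -2.71
v 2.192 -3.26 -3.938
v 1.937 -2.956 -2.326
v 1.263 -1.778 -4.364
v 1.008 -1.475 -2.752
v 3.532 -2.405 -3.888
v 3.277 -2.102 -2.276
v 2.603 -0.924 -4.314
v 2.348 -0.62 -2.702
v -3.516 -3.12 3.358
v -2.678 -3.035 3.916
v -3.976 -1.086 3.737
v -3.139 -1 4.296
v -2.861 -2.78 2.324
v -2.024 -2.694 2.883
v -3.322 -0.745 2.704
v -2.484 -0.66 3.262
v 2.062 1.416 -2.509
v 2.562 2.022 -2.061
v 3.278 0.818 -3.059
v 3.778 1.424 -2.611
v 3.332 0.782 -2.157
v 2.58 1.151 -1.817
v 3.26 1.689 -3.303
v 2.508 2.058 -2.963
v 3.303 2.19 -2.552
v 3.347 1.63 -1.844
v 2.493 1.21 -3.276
v 2.537 0.65 -2.568
f 2 4 1
f 5 2 1
f 1 4 3
f 3 5 1
f 2 8 4
f 6 2 5
f 6 8 2
f 4 8 3
f 7 5 3
f 3 8 7
f 7 6 5
f 8 6 7
f 10 9 13
f 10 13 11
f 11 13 14
f 11 14 12
f 13 9 15
f 13 15 14
f 14 15 16
f 14 16 12
f 15 9 17
f 15 17 16
f 16 17 18
f 16 18 12
f 17 9 19
f 17 19 18
f 18 19 20
f 18 20 12
f 19 9 21
f 19 21 20
f 20 21 22
f 20 22 12
f 21 9 23
f 21 23 22
f 22 23 24
f 22 24 12
f 23 9 25
f 23 25 24
f 24 25 26
f 24 26 12
f 25 9 27
f 25 27 26
f 26 27 28
f 26 28 12
f 27 9 29
f 27 29 28
f 28 29 30
f 28 30 12
f 29 9 31
f 29 31 30
f 30 31 32
f 30 32 12
f 31 9 33
f 31 33 32
f 32 33 34
f 32 34 12
f 33 9 35
f 33 35 34
f 34 35 36
f 34 36 12
f 35 9 37
f 35 37 36
f 36 37 38
f 36 38 12
f 37 9 39
f 37 39 38
f 38 39 40
f 38 40 12
f 39 9 10
f 39 10 40
f 40 10 11
f 40 11 12
f 42 44 41
f 45 42 41
f 41 44 43
f 43 45 41
f 42 48 44
f 46 42 45
f 46 48 42
f 44 48 43
f 47 45 43
f 43 48 47
f 47 46 45
f 48 46 47
f 50 52 49
f 53 50 49
f 49 52 51
f 51 53 49
f 50 56 52
f 54 50 53
f 54 56 50
f 52 56 51
f 55 53 51
f 51 56 55
f 55 54 53
f 56 54 55
f 57 68 62
f 57 62 58
f 57 58 64
f 57 64 67
f 57 67 68
f 58 62 66
f 62 68 61
f 68 67 59
f 67 64 63
f 64 58 65
f 60 66 61
f 60 61 59
f 60 59 63
f 60 63 65
f 60 65 66
f 61 66 62
f 59 61 68
f 63 59 67
f 65 63 64
f 66 65 58



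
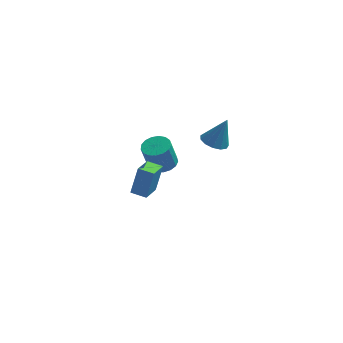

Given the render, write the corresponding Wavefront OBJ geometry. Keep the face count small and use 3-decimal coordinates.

v -0.709 -4.163 -0.263
v -0.389 -3.756 1.272
v -0.434 -2.961 -0.64
v -0.114 -2.553 0.895
v 0.114 -4.387 -0.375
v 0.434 -3.979 1.16
v 0.389 -3.184 -0.752
v 0.709 -2.777 0.783
v -0.194 3.222 -3.964
v 0.22 3.908 -3.749
v -0.113 3.605 -2.141
v -0.526 2.918 -2.356
v -0.153 4.035 -3.802
v -0.486 3.731 -2.194
v -0.535 3.975 -3.893
v -0.868 3.671 -2.285
v -0.839 3.742 -3.999
v -1.172 3.439 -2.391
v -0.995 3.39 -4.098
v -1.328 3.087 -2.49
v -0.968 3 -4.166
v -1.3 2.697 -2.558
v -0.763 2.66 -4.188
v -1.095 2.357 -2.579
v -0.428 2.449 -4.158
v -0.76 2.146 -2.55
v -0.039 2.415 -4.084
v -0.371 2.112 -2.476
v 0.315 2.566 -3.983
v -0.018 2.263 -2.374
v 0.551 2.867 -3.877
v 0.219 2.563 -2.269
v 0.618 3.249 -3.791
v 0.285 2.946 -2.183
v 0.498 3.625 -3.745
v 0.165 3.322 -2.137
v 2.528 3.414 -2.045
v 2.944 2.709 -2.1
v 3.172 3.666 -0.415
v 3.224 3.038 -2.261
v 3.284 3.487 -2.355
v 3.103 3.912 -2.349
v 2.74 4.179 -2.247
v 2.31 4.203 -2.081
v 1.949 3.976 -1.903
v 1.772 3.571 -1.77
v 1.835 3.116 -1.724
v 2.118 2.755 -1.78
v 2.531 2.603 -1.92
f 2 4 1
f 5 2 1
f 1 4 3
f 3 5 1
f 2 8 4
f 6 2 5
f 6 8 2
f 4 8 3
f 7 5 3
f 3 8 7
f 7 6 5
f 8 6 7
f 10 9 13
f 10 13 11
f 11 13 14
f 11 14 12
f 13 9 15
f 13 15 14
f 14 15 16
f 14 16 12
f 15 9 17
f 15 17 16
f 16 17 18
f 16 18 12
f 17 9 19
f 17 19 18
f 18 19 20
f 18 20 12
f 19 9 21
f 19 21 20
f 20 21 22
f 20 22 12
f 21 9 23
f 21 23 22
f 22 23 24
f 22 24 12
f 23 9 25
f 23 25 24
f 24 25 26
f 24 26 12
f 25 9 27
f 25 27 26
f 26 27 28
f 26 28 12
f 27 9 29
f 27 29 28
f 28 29 30
f 28 30 12
f 29 9 31
f 29 31 30
f 30 31 32
f 30 32 12
f 31 9 33
f 31 33 32
f 32 33 34
f 32 34 12
f 33 9 35
f 33 35 34
f 34 35 36
f 34 36 12
f 35 9 10
f 35 10 36
f 36 10 11
f 36 11 12
f 38 37 40
f 38 40 39
f 40 37 41
f 40 41 39
f 41 37 42
f 41 42 39
f 42 37 43
f 42 43 39
f 43 37 44
f 43 44 39
f 44 37 45
f 44 45 39
f 45 37 46
f 45 46 39
f 46 37 47
f 46 47 39
f 47 37 48
f 47 48 39
f 48 37 49
f 48 49 39
f 49 37 38
f 49 38 39



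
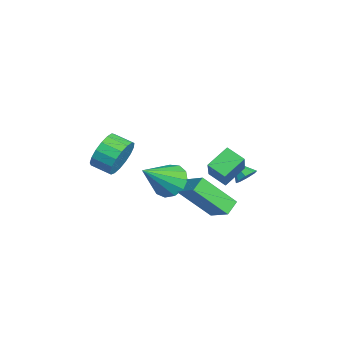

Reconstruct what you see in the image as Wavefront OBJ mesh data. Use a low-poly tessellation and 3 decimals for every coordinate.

v -1.537 3.239 0.214
v -1.28 3.506 0.685
v -2.203 2.661 0.906
v -1.644 3.738 0.529
v -1.946 3.678 0.188
v -2.008 3.36 -0.137
v -1.795 2.971 -0.257
v -1.431 2.739 -0.101
v -1.129 2.8 0.24
v -1.067 3.117 0.566
v 1.045 1.67 0.218
v 0.905 0.155 1.793
v 2.035 2.297 0.909
v 1.894 0.783 2.485
v 1.626 1.197 -0.185
v 1.485 -0.317 1.391
v 2.615 1.825 0.507
v 2.475 0.31 2.082
v 0.754 -0.541 1.644
v 1.548 -0.026 1.565
v 1.746 -1.859 3.036
v 1.268 0.189 1.967
v 0.825 0.172 2.267
v 0.359 -0.071 2.369
v 0.019 -0.463 2.241
v -0.089 -0.88 1.922
v 0.071 -1.189 1.516
v 0.448 -1.292 1.15
v 0.922 -1.157 0.94
v 1.342 -0.826 0.954
v 1.575 -0.404 1.187
v -3.252 -2.362 0.788
v -2.61 -2.432 1.641
v -3.166 -3.328 1.986
v -3.808 -3.258 1.132
v -2.993 -2.133 1.8
v -3.55 -3.029 2.145
v -3.436 -1.886 1.728
v -3.993 -2.782 2.073
v -3.837 -1.748 1.44
v -4.393 -2.644 1.785
v -4.103 -1.75 1.003
v -4.66 -2.647 1.347
v -4.175 -1.893 0.516
v -4.731 -2.79 0.861
v -4.035 -2.144 0.092
v -4.591 -3.04 0.436
v -3.715 -2.444 -0.173
v -4.272 -3.34 0.172
v -3.29 -2.725 -0.218
v -3.846 -3.622 0.127
v -2.855 -2.923 -0.033
v -3.412 -3.82 0.312
v -2.512 -2.993 0.341
v -3.069 -3.889 0.686
v -2.338 -2.918 0.817
v -2.895 -3.814 1.162
v -2.373 -2.715 1.286
v -2.93 -3.612 1.631
v -0.896 1.397 0.942
v 0.416 1.181 2.368
v -1.509 2.355 1.651
v -0.197 2.139 3.077
v -0.303 2.101 0.503
v 1.009 1.885 1.929
v -0.916 3.059 1.212
v 0.396 2.843 2.638
f 2 1 4
f 2 4 3
f 4 1 5
f 4 5 3
f 5 1 6
f 5 6 3
f 6 1 7
f 6 7 3
f 7 1 8
f 7 8 3
f 8 1 9
f 8 9 3
f 9 1 10
f 9 10 3
f 10 1 2
f 10 2 3
f 12 14 11
f 15 12 11
f 11 14 13
f 13 15 11
f 12 18 14
f 16 12 15
f 16 18 12
f 14 18 13
f 17 15 13
f 13 18 17
f 17 16 15
f 18 16 17
f 20 19 22
f 20 22 21
f 22 19 23
f 22 23 21
f 23 19 24
f 23 24 21
f 24 19 25
f 24 25 21
f 25 19 26
f 25 26 21
f 26 19 27
f 26 27 21
f 27 19 28
f 27 28 21
f 28 19 29
f 28 29 21
f 29 19 30
f 29 30 21
f 30 19 31
f 30 31 21
f 31 19 20
f 31 20 21
f 33 32 36
f 33 36 34
f 34 36 37
f 34 37 35
f 36 32 38
f 36 38 37
f 37 38 39
f 37 39 35
f 38 32 40
f 38 40 39
f 39 40 41
f 39 41 35
f 40 32 42
f 40 42 41
f 41 42 43
f 41 43 35
f 42 32 44
f 42 44 43
f 43 44 45
f 43 45 35
f 44 32 46
f 44 46 45
f 45 46 47
f 45 47 35
f 46 32 48
f 46 48 47
f 47 48 49
f 47 49 35
f 48 32 50
f 48 50 49
f 49 50 51
f 49 51 35
f 50 32 52
f 50 52 51
f 51 52 53
f 51 53 35
f 52 32 54
f 52 54 53
f 53 54 55
f 53 55 35
f 54 32 56
f 54 56 55
f 55 56 57
f 55 57 35
f 56 32 58
f 56 58 57
f 57 58 59
f 57 59 35
f 58 32 33
f 58 33 59
f 59 33 34
f 59 34 35
f 61 63 60
f 64 61 60
f 60 63 62
f 62 64 60
f 61 67 63
f 65 61 64
f 65 67 61
f 63 67 62
f 66 64 62
f 62 67 66
f 66 65 64
f 67 65 66



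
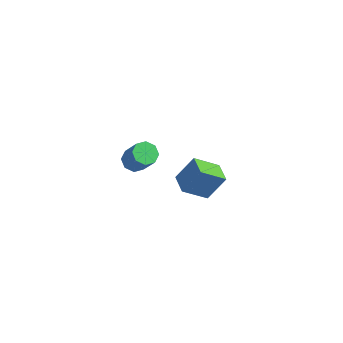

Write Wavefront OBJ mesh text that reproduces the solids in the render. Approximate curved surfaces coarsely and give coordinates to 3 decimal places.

v -0.649 -1.345 3.115
v -0.285 -1.014 2.947
v 0.354 -1.204 3.957
v -0.011 -1.535 4.125
v -0.569 -0.833 3.16
v 0.07 -1.023 4.17
v -0.899 -0.952 3.347
v -0.26 -1.143 4.357
v -1.084 -1.301 3.398
v -0.445 -1.492 4.408
v -1.014 -1.676 3.283
v -0.375 -1.866 4.293
v -0.73 -1.857 3.07
v -0.091 -2.047 4.08
v -0.4 -1.737 2.883
v 0.239 -1.928 3.893
v -0.215 -1.388 2.832
v 0.424 -1.579 3.842
v -0.222 2.624 -1.964
v -0.923 1.855 -1.185
v 0.247 3.225 -0.949
v -0.454 2.457 -0.17
v 0.474 2.023 -1.93
v -0.227 1.255 -1.151
v 0.943 2.625 -0.915
v 0.242 1.856 -0.136
f 2 1 5
f 2 5 3
f 3 5 6
f 3 6 4
f 5 1 7
f 5 7 6
f 6 7 8
f 6 8 4
f 7 1 9
f 7 9 8
f 8 9 10
f 8 10 4
f 9 1 11
f 9 11 10
f 10 11 12
f 10 12 4
f 11 1 13
f 11 13 12
f 12 13 14
f 12 14 4
f 13 1 15
f 13 15 14
f 14 15 16
f 14 16 4
f 15 1 17
f 15 17 16
f 16 17 18
f 16 18 4
f 17 1 2
f 17 2 18
f 18 2 3
f 18 3 4
f 20 22 19
f 23 20 19
f 19 22 21
f 21 23 19
f 20 26 22
f 24 20 23
f 24 26 20
f 22 26 21
f 25 23 21
f 21 26 25
f 25 24 23
f 26 24 25



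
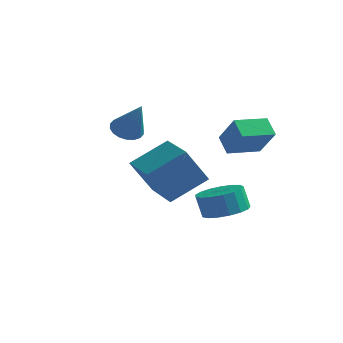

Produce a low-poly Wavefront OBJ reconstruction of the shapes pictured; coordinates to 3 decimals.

v -3.906 -0.232 1.704
v -3.266 0.098 1.403
v -2.874 -0.728 3.356
v -3.415 0.36 1.575
v -3.66 0.506 1.772
v -3.955 0.505 1.956
v -4.24 0.359 2.09
v -4.458 0.095 2.148
v -4.568 -0.233 2.117
v -4.546 -0.561 2.005
v -4.398 -0.823 1.833
v -4.152 -0.969 1.636
v -3.857 -0.968 1.452
v -3.572 -0.822 1.318
v -3.354 -0.558 1.261
v -3.244 -0.23 1.291
v 0.581 0.417 -2.559
v 1.603 0.478 -2.247
v 1.261 0.485 -1.128
v 0.239 0.423 -1.441
v 1.459 0.968 -2.294
v 1.117 0.974 -1.175
v 1.115 1.331 -2.401
v 0.772 1.337 -1.283
v 0.648 1.485 -2.545
v 0.305 1.491 -1.426
v 0.166 1.394 -2.692
v -0.177 1.4 -1.573
v -0.221 1.079 -2.809
v -0.564 1.086 -1.69
v -0.424 0.613 -2.868
v -0.767 0.619 -1.749
v -0.397 0.102 -2.857
v -0.739 0.108 -1.738
v -0.146 -0.337 -2.777
v -0.488 -0.331 -1.659
v 0.272 -0.604 -2.648
v -0.07 -0.597 -1.529
v 0.761 -0.636 -2.498
v 0.419 -0.63 -1.38
v 1.208 -0.427 -2.363
v 0.866 -0.421 -1.244
v 1.512 -0.025 -2.272
v 1.17 -0.019 -1.153
v -0.015 0.854 1.541
v 0.943 0.372 2.847
v 0.868 2.205 1.392
v 1.826 1.722 2.699
v 0.634 0.358 0.881
v 1.592 -0.125 2.188
v 1.517 1.708 0.733
v 2.475 1.226 2.039
v -0.593 -4.271 0.966
v 0.457 -2.918 1.999
v -2.123 -3.062 0.939
v -1.073 -1.709 1.972
v 0.053 -3.491 -0.712
v 1.103 -2.138 0.321
v -1.477 -2.282 -0.739
v -0.427 -0.929 0.294
f 2 1 4
f 2 4 3
f 4 1 5
f 4 5 3
f 5 1 6
f 5 6 3
f 6 1 7
f 6 7 3
f 7 1 8
f 7 8 3
f 8 1 9
f 8 9 3
f 9 1 10
f 9 10 3
f 10 1 11
f 10 11 3
f 11 1 12
f 11 12 3
f 12 1 13
f 12 13 3
f 13 1 14
f 13 14 3
f 14 1 15
f 14 15 3
f 15 1 16
f 15 16 3
f 16 1 2
f 16 2 3
f 18 17 21
f 18 21 19
f 19 21 22
f 19 22 20
f 21 17 23
f 21 23 22
f 22 23 24
f 22 24 20
f 23 17 25
f 23 25 24
f 24 25 26
f 24 26 20
f 25 17 27
f 25 27 26
f 26 27 28
f 26 28 20
f 27 17 29
f 27 29 28
f 28 29 30
f 28 30 20
f 29 17 31
f 29 31 30
f 30 31 32
f 30 32 20
f 31 17 33
f 31 33 32
f 32 33 34
f 32 34 20
f 33 17 35
f 33 35 34
f 34 35 36
f 34 36 20
f 35 17 37
f 35 37 36
f 36 37 38
f 36 38 20
f 37 17 39
f 37 39 38
f 38 39 40
f 38 40 20
f 39 17 41
f 39 41 40
f 40 41 42
f 40 42 20
f 41 17 43
f 41 43 42
f 42 43 44
f 42 44 20
f 43 17 18
f 43 18 44
f 44 18 19
f 44 19 20
f 46 48 45
f 49 46 45
f 45 48 47
f 47 49 45
f 46 52 48
f 50 46 49
f 50 52 46
f 48 52 47
f 51 49 47
f 47 52 51
f 51 50 49
f 52 50 51
f 54 56 53
f 57 54 53
f 53 56 55
f 55 57 53
f 54 60 56
f 58 54 57
f 58 60 54
f 56 60 55
f 59 57 55
f 55 60 59
f 59 58 57
f 60 58 59

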